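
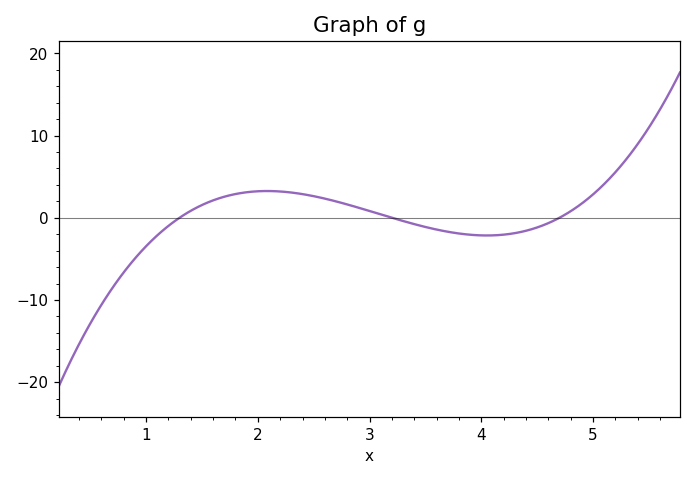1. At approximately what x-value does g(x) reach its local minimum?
4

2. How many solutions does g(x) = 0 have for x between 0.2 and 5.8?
3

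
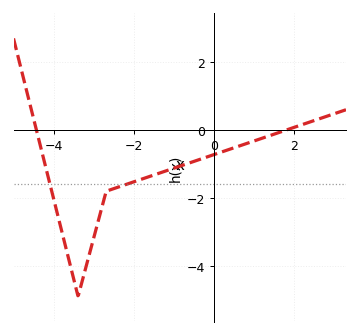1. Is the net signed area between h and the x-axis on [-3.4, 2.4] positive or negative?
negative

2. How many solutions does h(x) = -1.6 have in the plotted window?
2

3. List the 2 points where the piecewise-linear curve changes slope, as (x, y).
(-3.4, -4.9); (-2.7, -1.8)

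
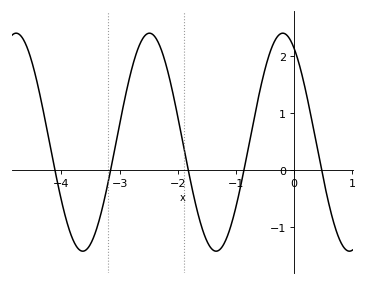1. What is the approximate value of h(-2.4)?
2.35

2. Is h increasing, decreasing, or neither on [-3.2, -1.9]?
neither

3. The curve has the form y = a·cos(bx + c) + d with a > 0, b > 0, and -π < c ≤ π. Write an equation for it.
y = 1.91cos(2.74x + 0.532) + 0.49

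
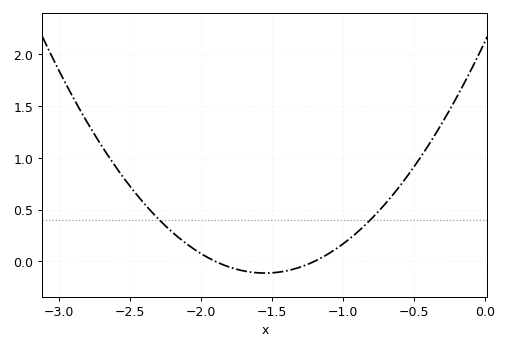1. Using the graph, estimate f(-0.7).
0.558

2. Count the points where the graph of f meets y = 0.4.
2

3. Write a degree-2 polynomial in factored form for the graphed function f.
y = 0.93(x + 1.9)(x + 1.2)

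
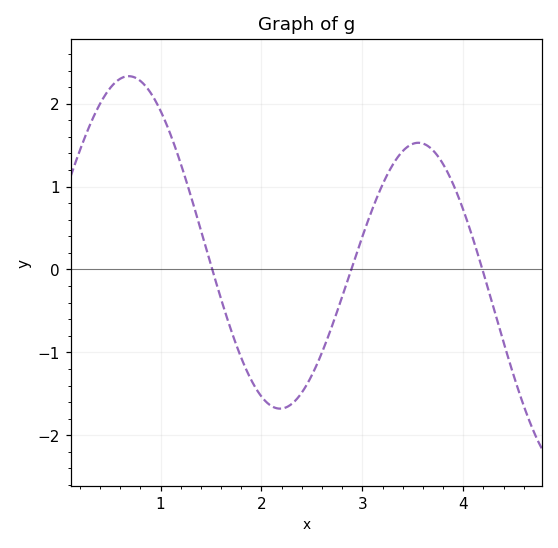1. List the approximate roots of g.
1.51, 2.89, 4.19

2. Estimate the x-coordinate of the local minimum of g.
2.18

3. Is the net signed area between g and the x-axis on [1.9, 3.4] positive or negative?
negative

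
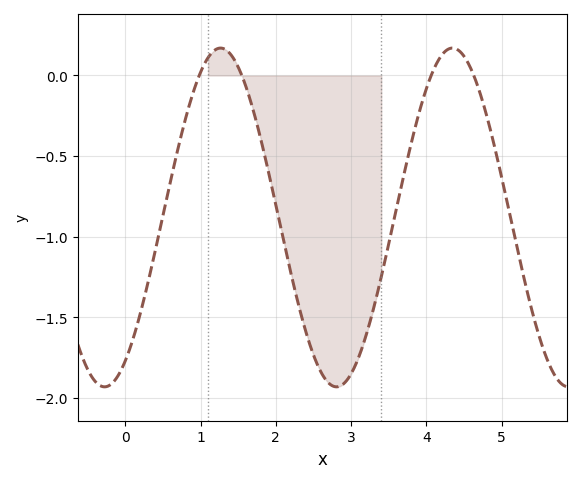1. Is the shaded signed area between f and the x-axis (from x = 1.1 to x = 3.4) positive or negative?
negative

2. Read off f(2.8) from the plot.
-1.93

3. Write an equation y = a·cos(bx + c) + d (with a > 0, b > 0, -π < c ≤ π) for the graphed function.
y = 1.05cos(2.04x - 2.58) - 0.88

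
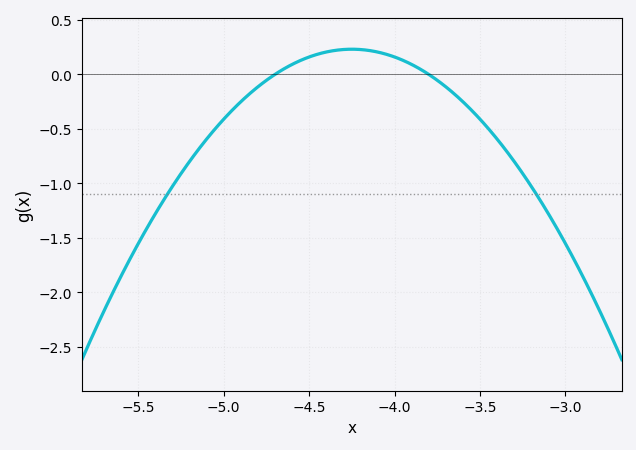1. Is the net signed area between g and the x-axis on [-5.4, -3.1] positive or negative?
negative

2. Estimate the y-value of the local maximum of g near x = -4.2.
0.231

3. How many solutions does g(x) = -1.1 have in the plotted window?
2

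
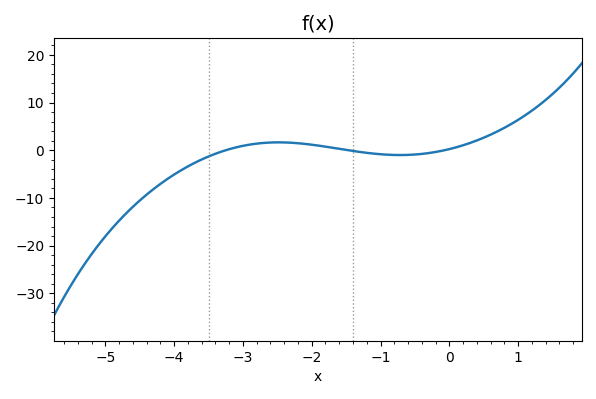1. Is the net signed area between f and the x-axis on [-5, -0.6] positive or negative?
negative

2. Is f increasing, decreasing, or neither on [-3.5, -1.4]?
neither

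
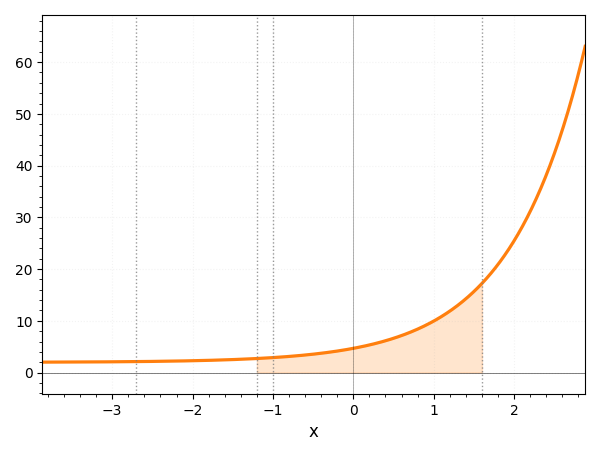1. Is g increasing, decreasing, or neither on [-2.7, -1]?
increasing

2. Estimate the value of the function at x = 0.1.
5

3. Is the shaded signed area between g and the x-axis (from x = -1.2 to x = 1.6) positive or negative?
positive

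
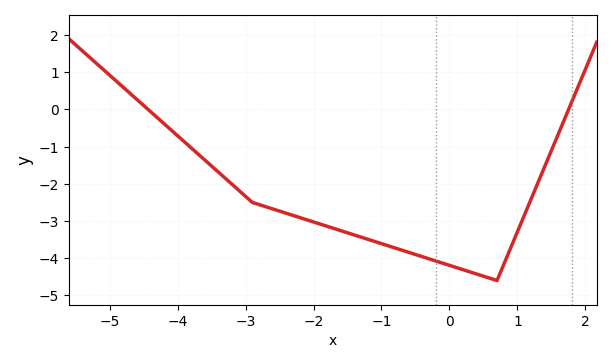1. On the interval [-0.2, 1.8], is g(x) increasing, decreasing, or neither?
neither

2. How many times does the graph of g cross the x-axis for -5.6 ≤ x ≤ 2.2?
2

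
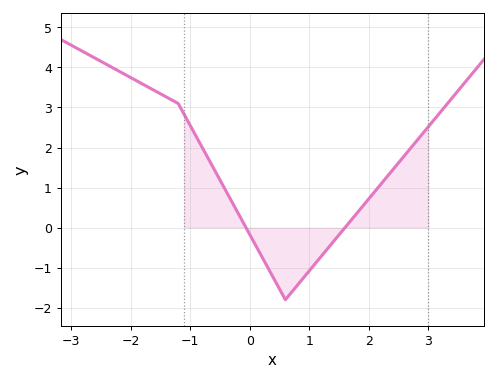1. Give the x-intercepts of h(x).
-0.1, 1.6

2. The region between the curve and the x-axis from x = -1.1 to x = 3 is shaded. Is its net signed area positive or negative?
positive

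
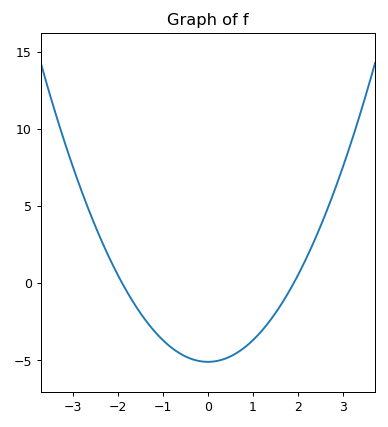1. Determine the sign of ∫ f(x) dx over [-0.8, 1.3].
negative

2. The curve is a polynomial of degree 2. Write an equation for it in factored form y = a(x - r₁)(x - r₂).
y = 1.41(x + 1.9)(x - 1.9)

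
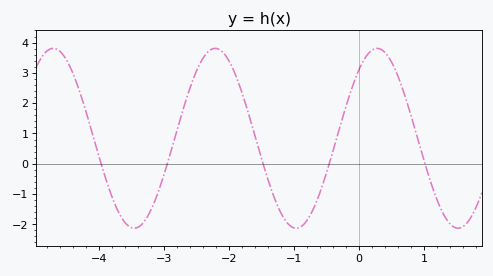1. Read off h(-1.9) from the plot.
2.9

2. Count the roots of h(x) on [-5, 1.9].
5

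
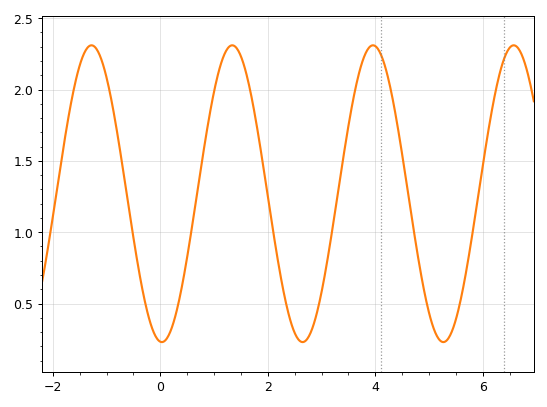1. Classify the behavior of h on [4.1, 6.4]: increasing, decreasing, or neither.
neither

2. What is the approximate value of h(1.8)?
1.75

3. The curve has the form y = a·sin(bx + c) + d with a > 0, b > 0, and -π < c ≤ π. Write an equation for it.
y = 1.04sin(2.4x - 1.6) + 1.27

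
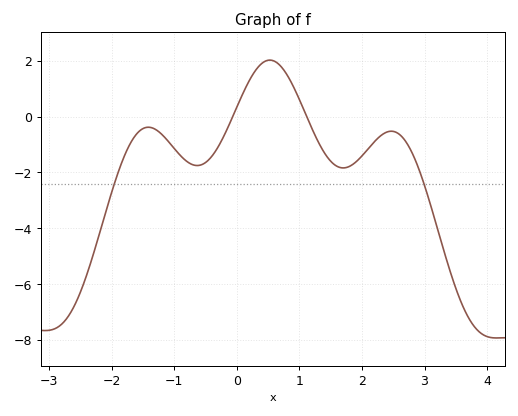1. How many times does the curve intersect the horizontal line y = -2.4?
2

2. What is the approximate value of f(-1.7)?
-0.956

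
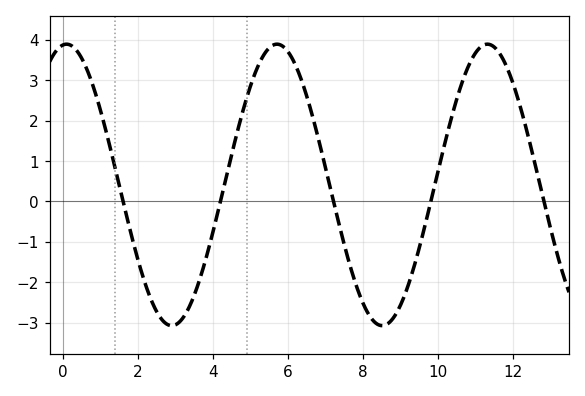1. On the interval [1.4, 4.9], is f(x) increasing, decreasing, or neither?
neither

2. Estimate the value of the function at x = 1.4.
0.8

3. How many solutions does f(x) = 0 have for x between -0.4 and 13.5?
5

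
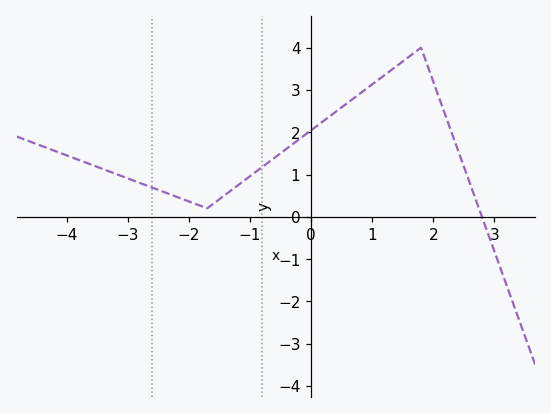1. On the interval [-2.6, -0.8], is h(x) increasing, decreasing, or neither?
neither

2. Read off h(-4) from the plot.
1.45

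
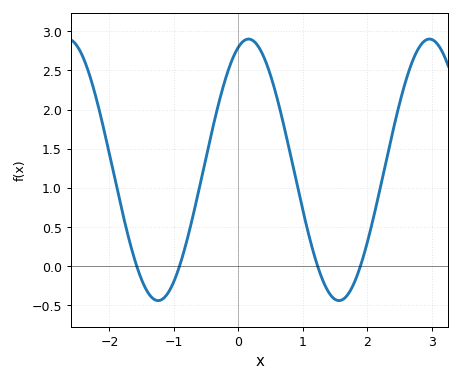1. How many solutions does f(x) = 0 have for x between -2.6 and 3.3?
4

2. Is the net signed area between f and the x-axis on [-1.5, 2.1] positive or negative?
positive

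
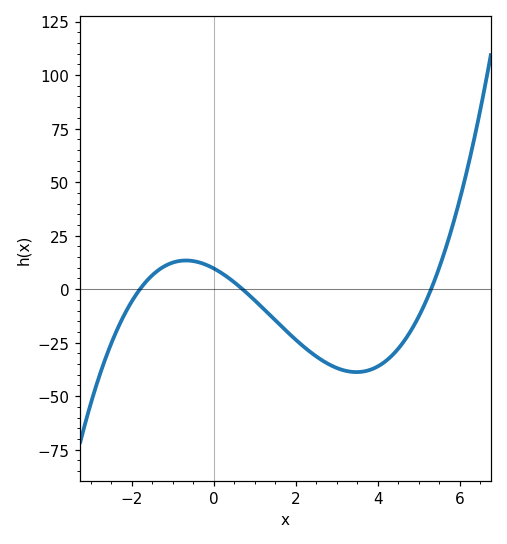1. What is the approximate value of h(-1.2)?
10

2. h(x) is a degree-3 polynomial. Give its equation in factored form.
y = 1.45(x + 1.8)(x - 0.7)(x - 5.3)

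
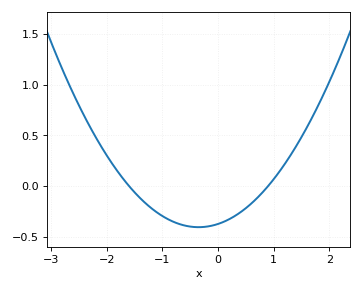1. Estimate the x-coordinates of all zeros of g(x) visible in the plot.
-1.6, 0.9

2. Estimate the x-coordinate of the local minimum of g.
-0.35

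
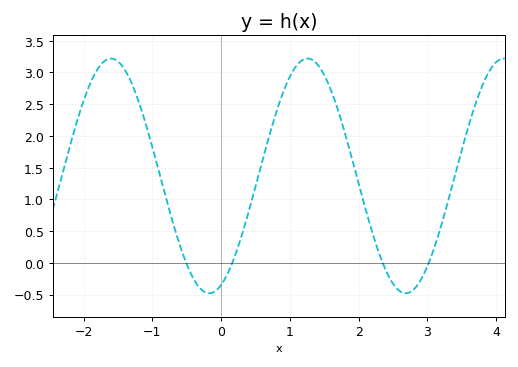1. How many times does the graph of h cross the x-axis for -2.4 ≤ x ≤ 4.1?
4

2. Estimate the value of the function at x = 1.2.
3.2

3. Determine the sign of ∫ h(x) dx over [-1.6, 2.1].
positive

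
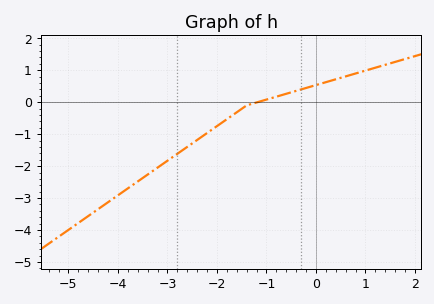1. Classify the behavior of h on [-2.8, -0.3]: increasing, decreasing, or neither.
increasing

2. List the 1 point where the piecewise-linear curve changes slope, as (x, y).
(-1.4, -0.1)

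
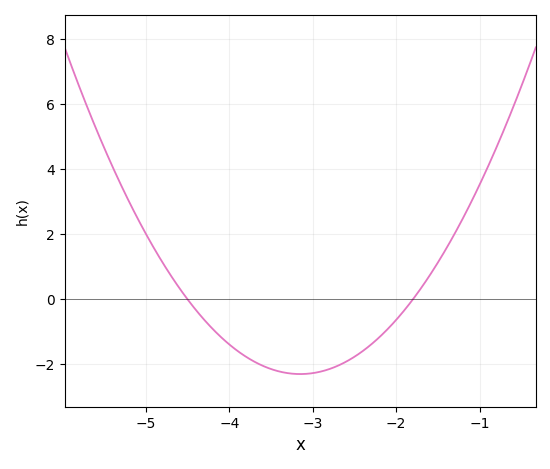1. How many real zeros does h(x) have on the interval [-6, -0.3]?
2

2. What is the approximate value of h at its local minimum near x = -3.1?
-2.3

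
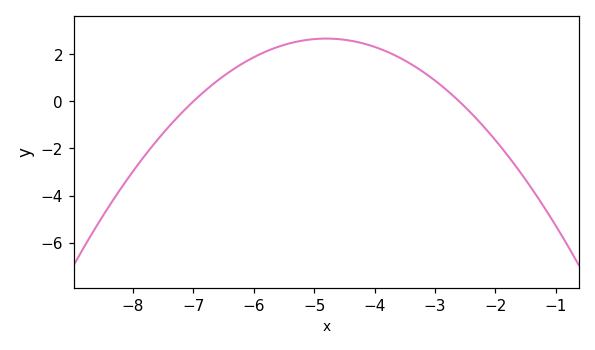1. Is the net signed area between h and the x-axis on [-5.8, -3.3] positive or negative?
positive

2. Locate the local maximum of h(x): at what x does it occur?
-4.8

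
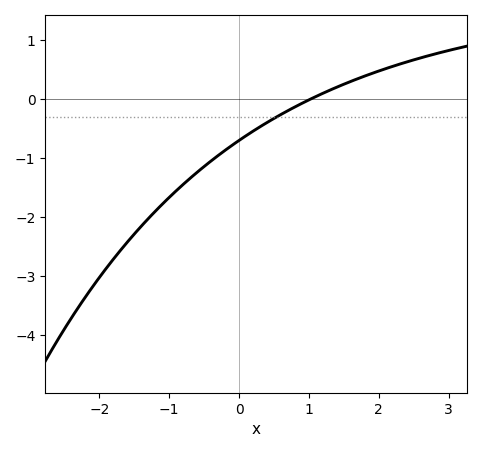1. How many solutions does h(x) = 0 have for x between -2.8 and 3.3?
1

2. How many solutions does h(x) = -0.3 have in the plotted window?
1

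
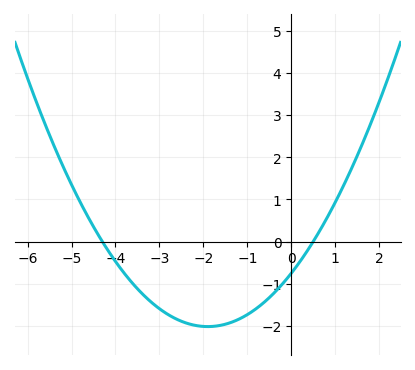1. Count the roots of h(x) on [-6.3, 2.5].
2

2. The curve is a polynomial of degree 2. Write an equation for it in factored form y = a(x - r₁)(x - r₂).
y = 0.35(x + 4.3)(x - 0.5)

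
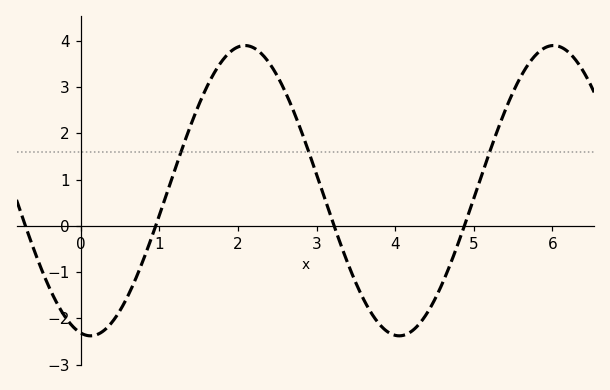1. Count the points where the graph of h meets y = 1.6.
3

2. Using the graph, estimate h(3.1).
0.6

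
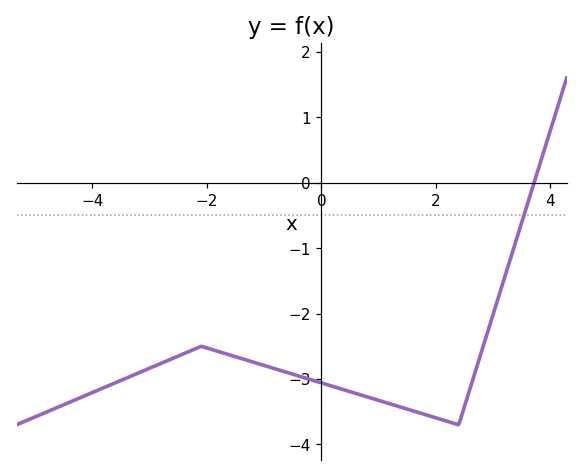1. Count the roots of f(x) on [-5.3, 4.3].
1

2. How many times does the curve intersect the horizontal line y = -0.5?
1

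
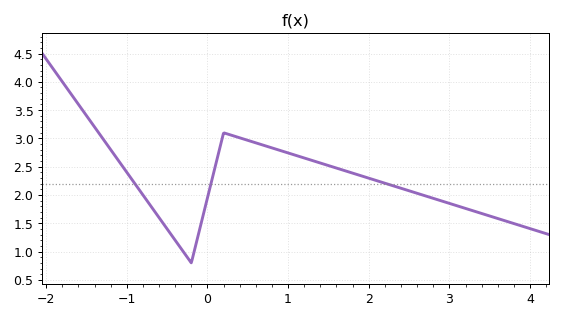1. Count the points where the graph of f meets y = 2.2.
3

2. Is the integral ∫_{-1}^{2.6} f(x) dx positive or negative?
positive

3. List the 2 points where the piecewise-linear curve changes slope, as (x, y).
(-0.2, 0.8); (0.2, 3.1)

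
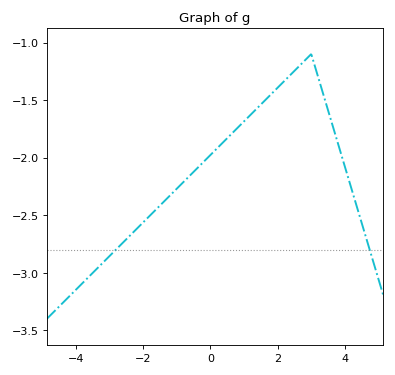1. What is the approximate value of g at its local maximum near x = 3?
-1.1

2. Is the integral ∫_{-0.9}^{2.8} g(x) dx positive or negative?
negative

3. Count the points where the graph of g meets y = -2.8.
2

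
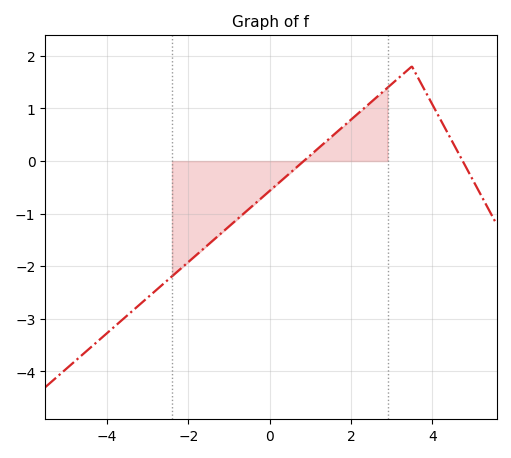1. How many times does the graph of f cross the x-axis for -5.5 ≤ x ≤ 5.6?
2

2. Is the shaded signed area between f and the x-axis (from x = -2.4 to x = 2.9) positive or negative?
negative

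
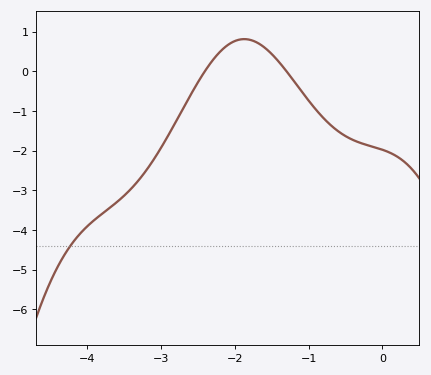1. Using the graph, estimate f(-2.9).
-1.6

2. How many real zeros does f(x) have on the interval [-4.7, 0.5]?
2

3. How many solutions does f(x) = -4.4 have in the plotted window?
1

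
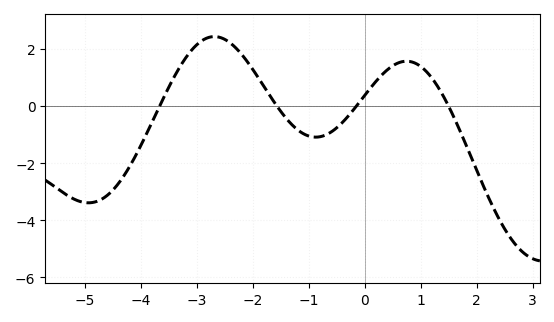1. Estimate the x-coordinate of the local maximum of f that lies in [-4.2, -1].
-2.6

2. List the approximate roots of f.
-3.6, -1.6, -0.2, 1.4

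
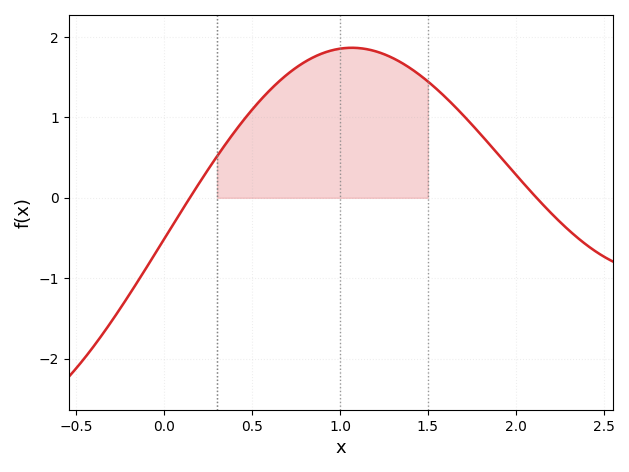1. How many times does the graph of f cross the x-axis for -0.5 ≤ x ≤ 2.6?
2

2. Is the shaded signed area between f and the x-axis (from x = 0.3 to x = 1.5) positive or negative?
positive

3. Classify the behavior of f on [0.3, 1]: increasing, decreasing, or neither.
increasing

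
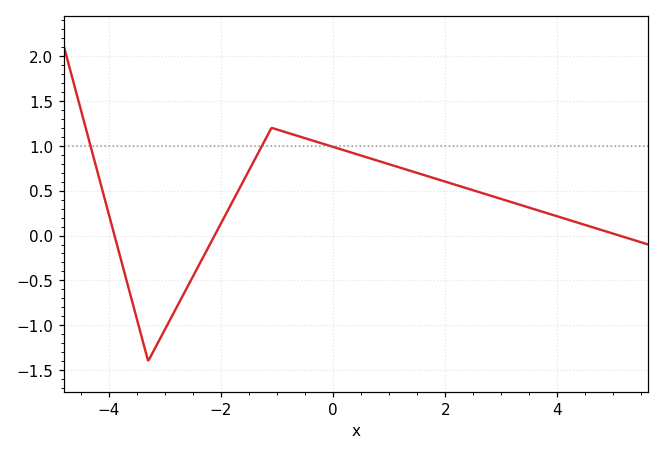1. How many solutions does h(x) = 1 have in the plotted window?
3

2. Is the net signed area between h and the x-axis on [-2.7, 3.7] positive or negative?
positive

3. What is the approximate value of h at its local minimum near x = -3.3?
-1.4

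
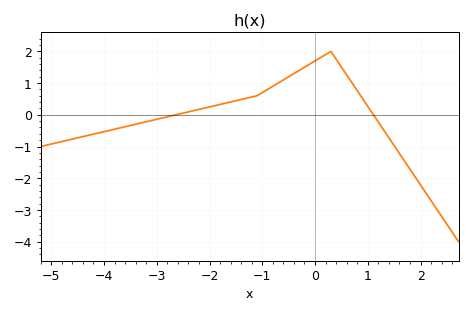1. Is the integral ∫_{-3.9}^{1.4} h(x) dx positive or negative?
positive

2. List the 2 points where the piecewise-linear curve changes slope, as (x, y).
(-1.1, 0.6); (0.3, 2)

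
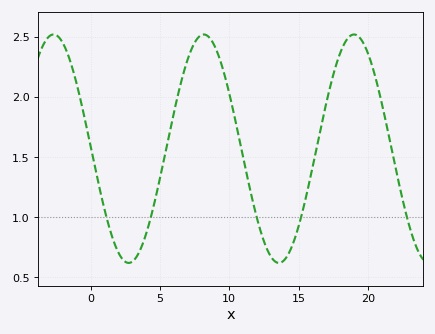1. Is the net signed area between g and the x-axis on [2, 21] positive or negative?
positive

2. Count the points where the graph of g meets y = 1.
5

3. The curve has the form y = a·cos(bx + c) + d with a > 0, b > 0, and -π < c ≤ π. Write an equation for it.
y = 0.95cos(0.58x + 1.6) + 1.57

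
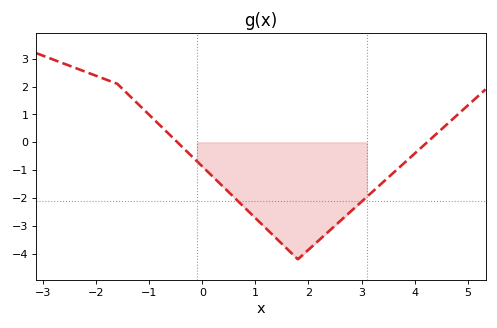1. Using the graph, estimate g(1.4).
-3.46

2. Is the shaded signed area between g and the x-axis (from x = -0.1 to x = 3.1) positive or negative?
negative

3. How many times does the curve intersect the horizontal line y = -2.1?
2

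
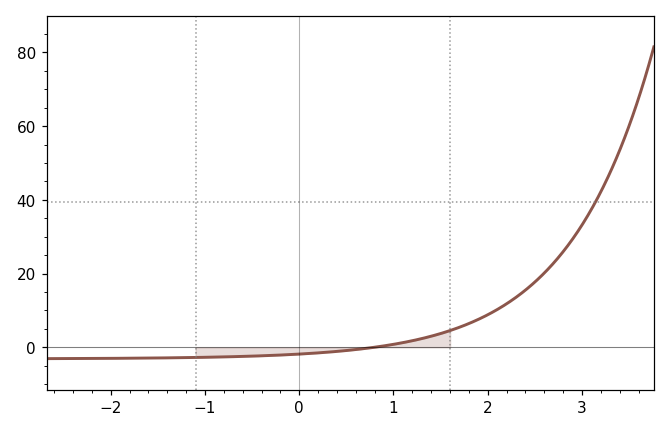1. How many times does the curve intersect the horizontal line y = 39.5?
1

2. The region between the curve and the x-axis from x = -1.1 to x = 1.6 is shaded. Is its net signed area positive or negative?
negative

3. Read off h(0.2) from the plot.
-1.52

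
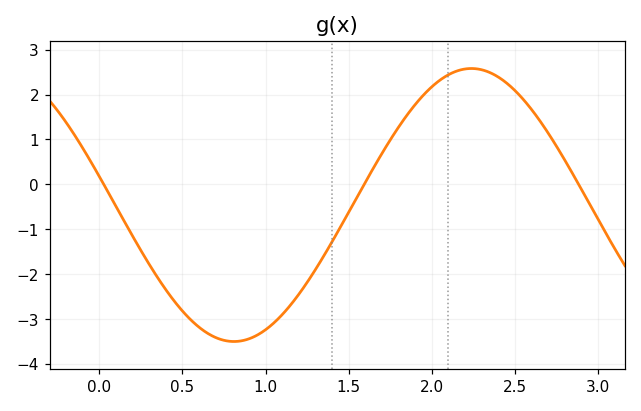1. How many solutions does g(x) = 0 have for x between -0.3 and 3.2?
3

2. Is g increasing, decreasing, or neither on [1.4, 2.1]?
increasing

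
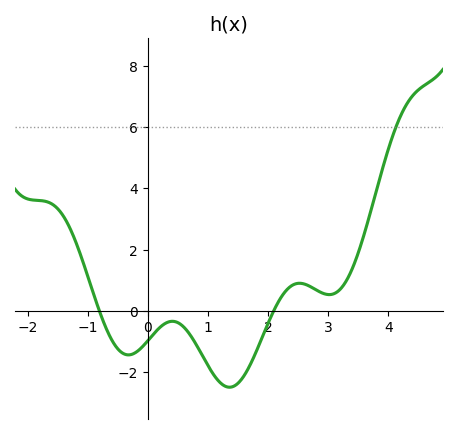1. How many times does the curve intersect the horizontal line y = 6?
1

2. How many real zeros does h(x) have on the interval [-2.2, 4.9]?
2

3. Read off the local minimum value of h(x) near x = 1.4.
-2.49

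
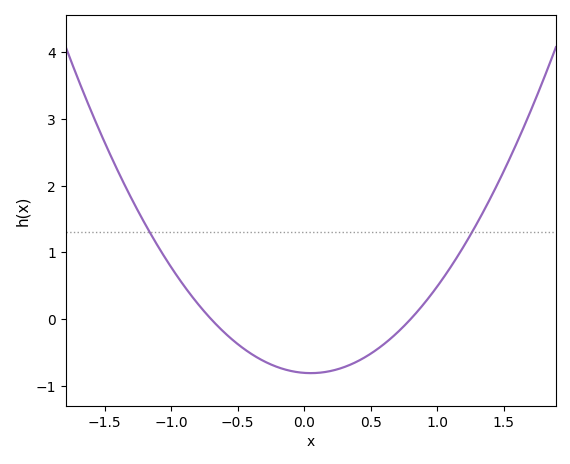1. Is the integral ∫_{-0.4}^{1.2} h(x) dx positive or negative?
negative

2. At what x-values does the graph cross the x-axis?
-0.7, 0.8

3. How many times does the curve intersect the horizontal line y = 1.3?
2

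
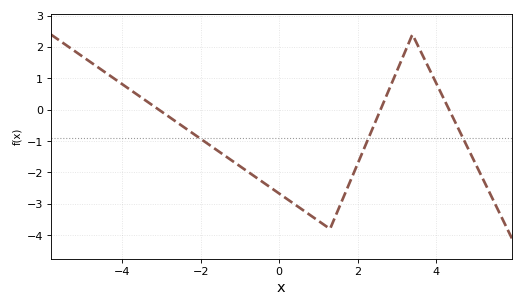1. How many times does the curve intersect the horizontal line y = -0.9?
3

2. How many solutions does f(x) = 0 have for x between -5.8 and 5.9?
3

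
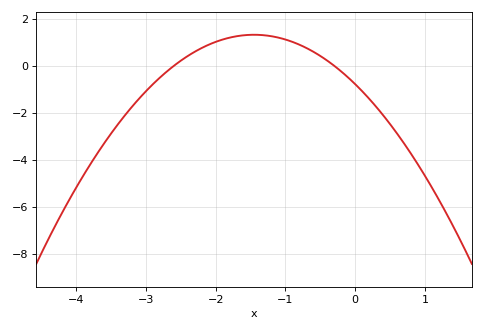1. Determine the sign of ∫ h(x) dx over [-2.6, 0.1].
positive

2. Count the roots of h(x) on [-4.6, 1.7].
2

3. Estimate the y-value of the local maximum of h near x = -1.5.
1.32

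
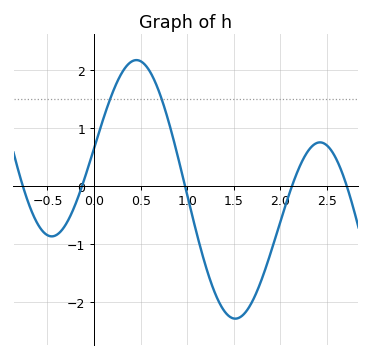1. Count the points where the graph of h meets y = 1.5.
2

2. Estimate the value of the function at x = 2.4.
0.744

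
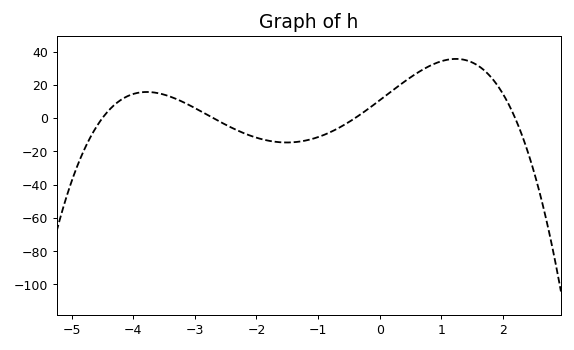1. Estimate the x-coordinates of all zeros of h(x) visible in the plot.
-4.5, -2.7, -0.4, 2.2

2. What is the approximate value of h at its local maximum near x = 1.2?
35.6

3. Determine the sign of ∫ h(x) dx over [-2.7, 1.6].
positive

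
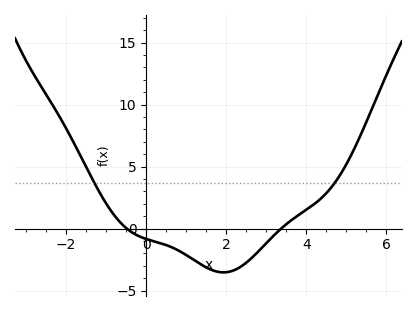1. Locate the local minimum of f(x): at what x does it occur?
1.93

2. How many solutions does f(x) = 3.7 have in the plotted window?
2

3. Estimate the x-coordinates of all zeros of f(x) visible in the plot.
-0.486, 3.37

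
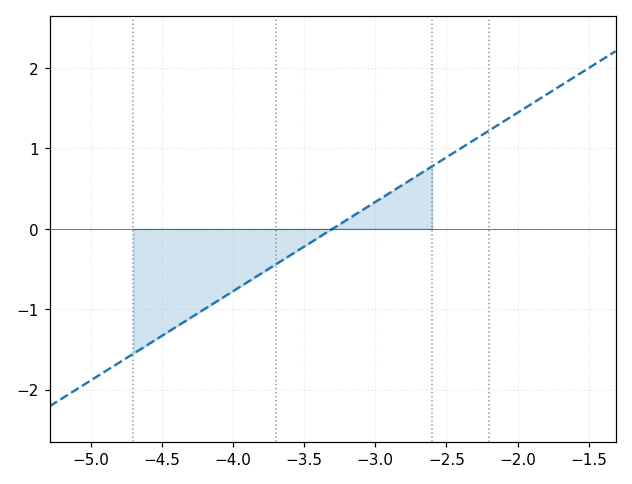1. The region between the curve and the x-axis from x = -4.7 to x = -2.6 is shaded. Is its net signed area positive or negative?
negative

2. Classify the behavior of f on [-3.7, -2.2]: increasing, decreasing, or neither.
increasing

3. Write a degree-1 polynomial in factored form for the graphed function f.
y = 1.11(x + 3.3)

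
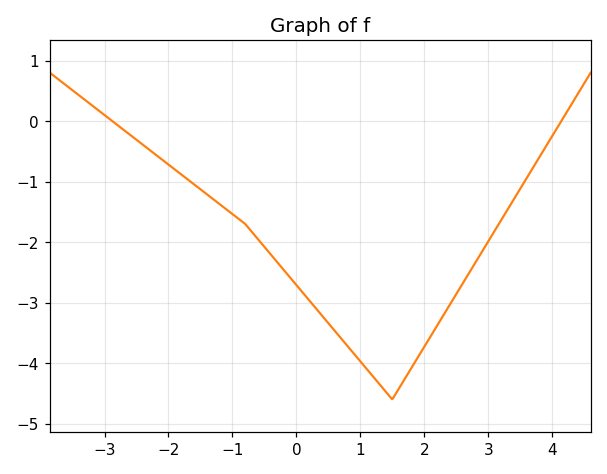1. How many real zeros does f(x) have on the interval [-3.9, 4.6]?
2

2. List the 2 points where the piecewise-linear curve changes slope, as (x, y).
(-0.8, -1.7); (1.5, -4.6)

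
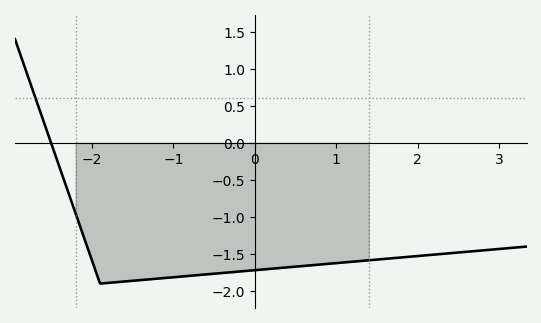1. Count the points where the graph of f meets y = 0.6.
1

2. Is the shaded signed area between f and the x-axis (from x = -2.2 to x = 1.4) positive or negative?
negative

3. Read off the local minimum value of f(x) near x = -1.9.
-1.9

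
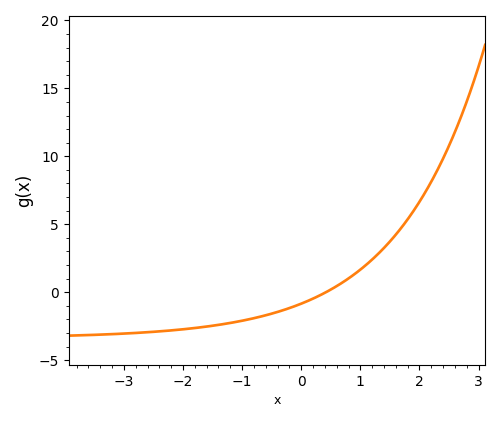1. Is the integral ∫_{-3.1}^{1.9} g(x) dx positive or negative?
negative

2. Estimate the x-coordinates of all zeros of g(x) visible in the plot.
0.4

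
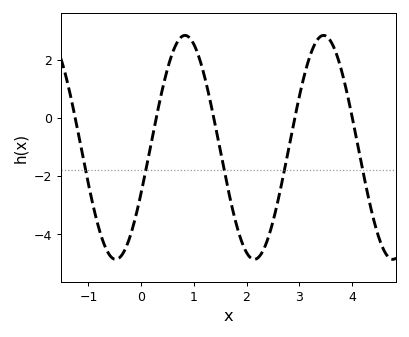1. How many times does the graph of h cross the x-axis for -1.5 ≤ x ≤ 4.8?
5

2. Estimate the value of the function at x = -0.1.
-3.38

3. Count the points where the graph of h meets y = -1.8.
5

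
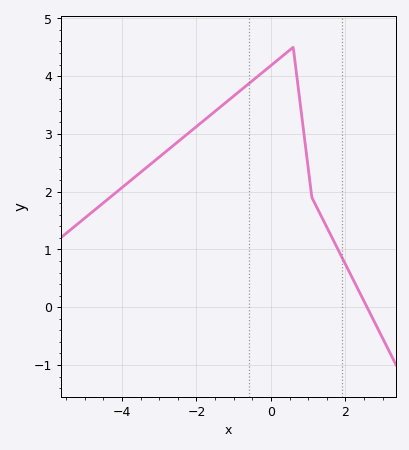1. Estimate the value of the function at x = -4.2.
1.96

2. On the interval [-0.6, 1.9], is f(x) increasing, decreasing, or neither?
neither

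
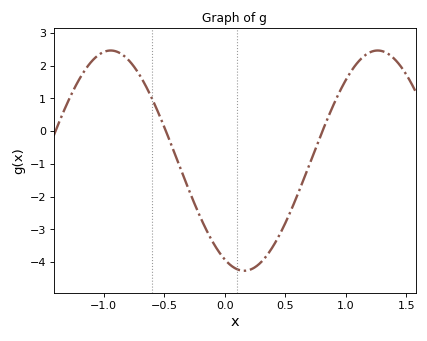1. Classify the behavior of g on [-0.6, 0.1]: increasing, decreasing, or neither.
decreasing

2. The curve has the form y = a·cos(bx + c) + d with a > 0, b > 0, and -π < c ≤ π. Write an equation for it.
y = 3.36cos(2.85x + 2.68) - 0.9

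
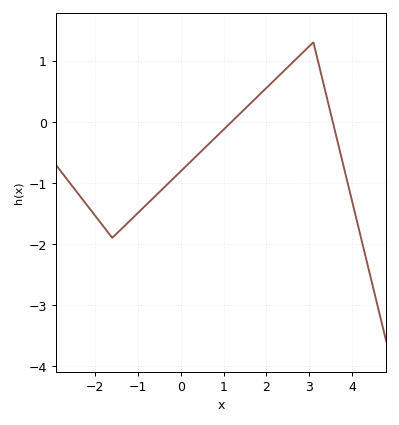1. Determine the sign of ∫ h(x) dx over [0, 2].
negative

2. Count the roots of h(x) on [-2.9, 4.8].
2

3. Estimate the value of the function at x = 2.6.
1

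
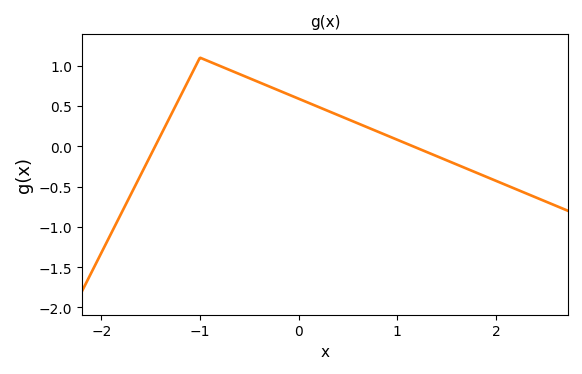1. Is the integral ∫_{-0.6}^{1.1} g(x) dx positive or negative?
positive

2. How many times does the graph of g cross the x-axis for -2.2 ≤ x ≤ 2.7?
2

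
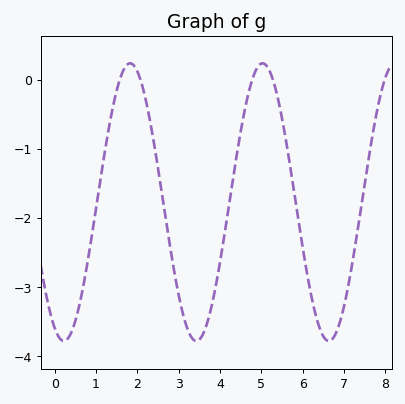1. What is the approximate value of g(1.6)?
0.1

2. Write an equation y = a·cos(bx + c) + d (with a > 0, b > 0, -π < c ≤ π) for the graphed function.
y = 2.01cos(2x + 2.7) - 1.77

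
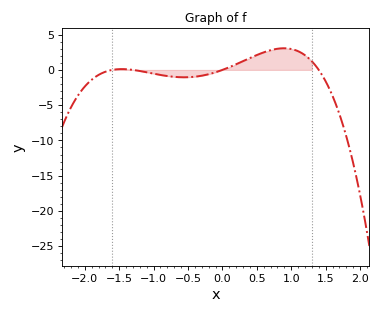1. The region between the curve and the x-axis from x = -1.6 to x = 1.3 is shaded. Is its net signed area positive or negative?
positive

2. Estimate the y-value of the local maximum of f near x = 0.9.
3.07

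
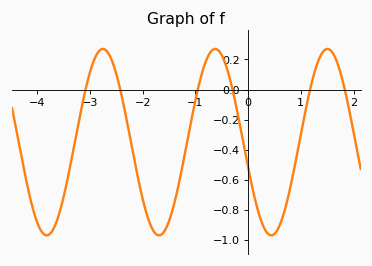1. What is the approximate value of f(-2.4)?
-0.039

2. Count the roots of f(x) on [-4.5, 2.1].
6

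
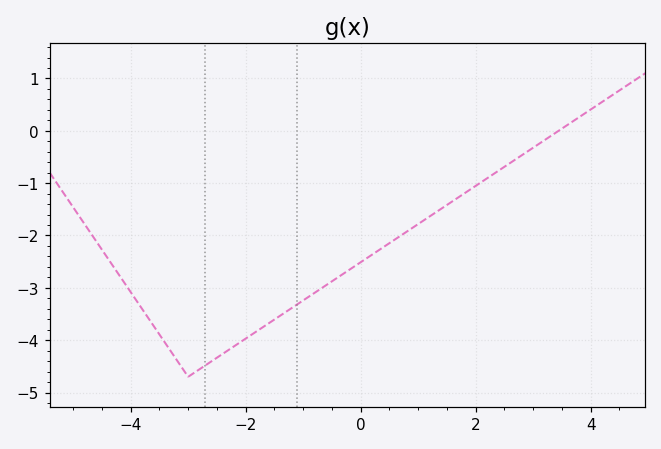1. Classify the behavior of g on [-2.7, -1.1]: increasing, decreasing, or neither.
increasing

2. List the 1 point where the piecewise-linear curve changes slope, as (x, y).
(-3, -4.7)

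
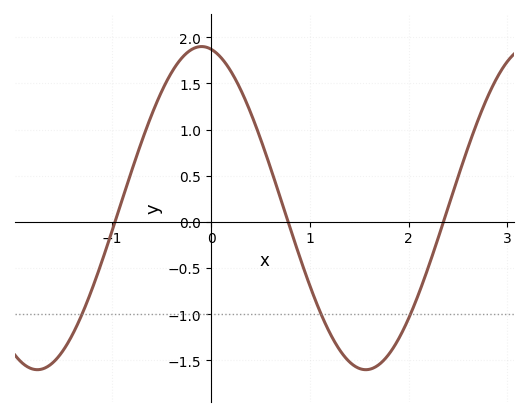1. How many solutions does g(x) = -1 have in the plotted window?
3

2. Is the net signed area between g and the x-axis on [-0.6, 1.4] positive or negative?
positive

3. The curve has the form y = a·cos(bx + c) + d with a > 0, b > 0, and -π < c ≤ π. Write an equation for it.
y = 1.75cos(1.9x + 0.18) + 0.15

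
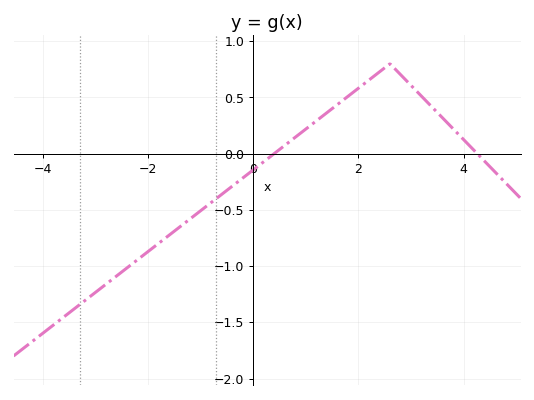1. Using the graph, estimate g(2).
0.6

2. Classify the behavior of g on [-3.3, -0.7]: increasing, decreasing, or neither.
increasing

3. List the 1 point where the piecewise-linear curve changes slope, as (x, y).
(2.6, 0.8)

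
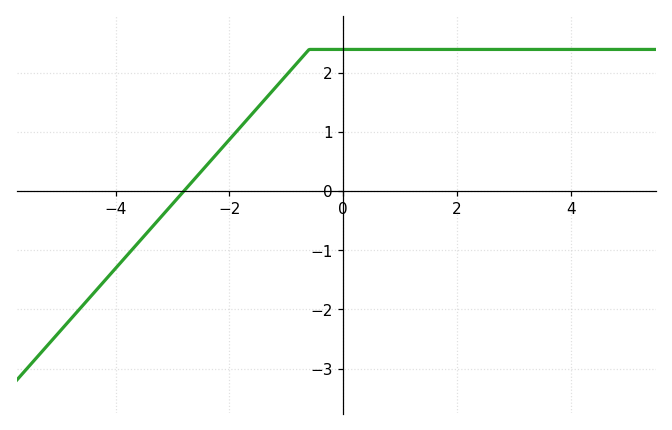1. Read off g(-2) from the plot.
0.9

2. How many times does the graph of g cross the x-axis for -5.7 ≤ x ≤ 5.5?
1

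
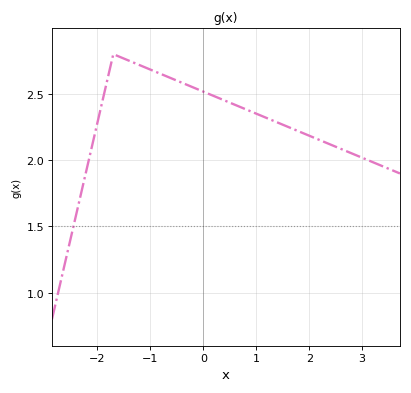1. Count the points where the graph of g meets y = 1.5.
1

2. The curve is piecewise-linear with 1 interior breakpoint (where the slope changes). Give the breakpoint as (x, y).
(-1.7, 2.8)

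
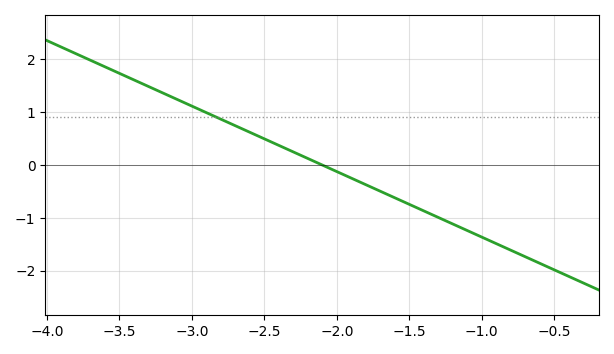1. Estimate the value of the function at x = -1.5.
-0.744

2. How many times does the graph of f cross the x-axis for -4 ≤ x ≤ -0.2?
1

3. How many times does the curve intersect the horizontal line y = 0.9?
1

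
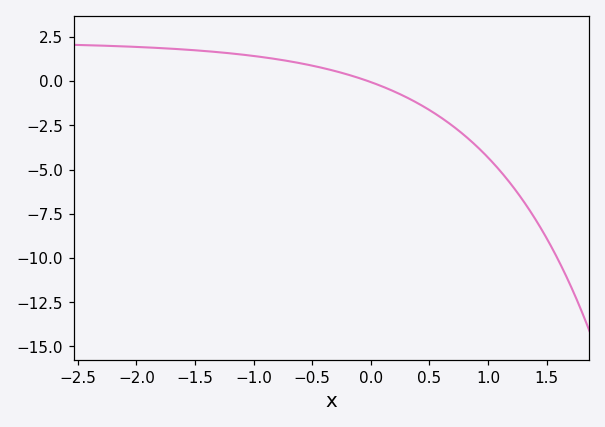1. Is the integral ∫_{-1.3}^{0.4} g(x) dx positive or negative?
positive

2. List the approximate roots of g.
-0.021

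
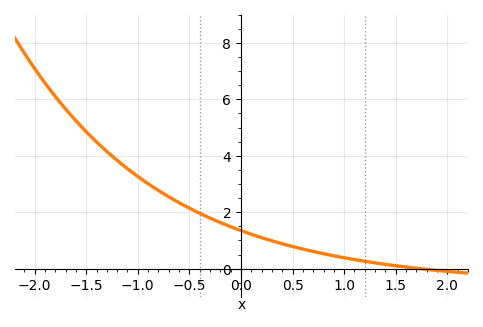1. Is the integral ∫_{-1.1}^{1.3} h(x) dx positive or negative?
positive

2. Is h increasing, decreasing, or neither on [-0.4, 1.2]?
decreasing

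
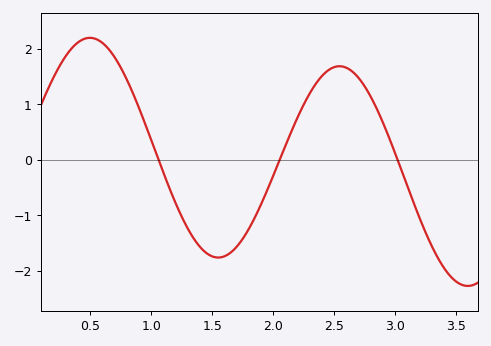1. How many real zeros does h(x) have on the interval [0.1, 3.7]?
3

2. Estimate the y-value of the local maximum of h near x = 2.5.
1.69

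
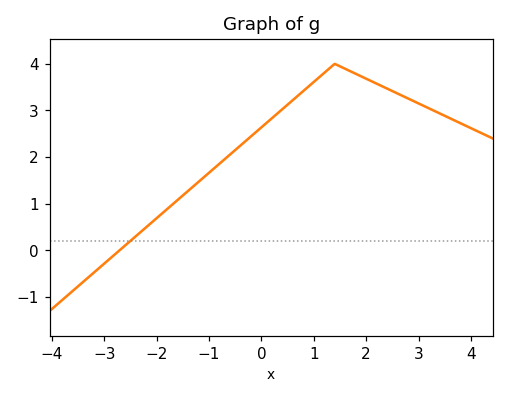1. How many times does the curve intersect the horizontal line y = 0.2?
1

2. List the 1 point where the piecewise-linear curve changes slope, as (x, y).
(1.4, 4)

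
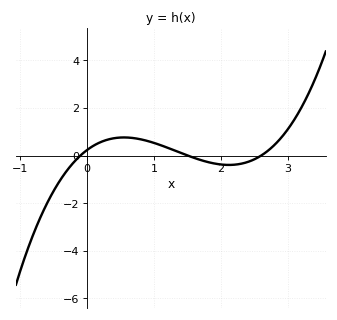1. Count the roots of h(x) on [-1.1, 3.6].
3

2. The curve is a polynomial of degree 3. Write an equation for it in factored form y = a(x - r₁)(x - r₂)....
y = 0.6(x + 0.1)(x - 1.5)(x - 2.6)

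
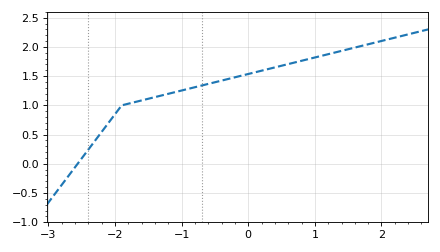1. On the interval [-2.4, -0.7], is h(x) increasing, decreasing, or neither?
increasing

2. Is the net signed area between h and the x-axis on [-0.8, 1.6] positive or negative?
positive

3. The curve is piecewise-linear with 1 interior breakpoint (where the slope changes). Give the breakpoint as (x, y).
(-1.9, 1)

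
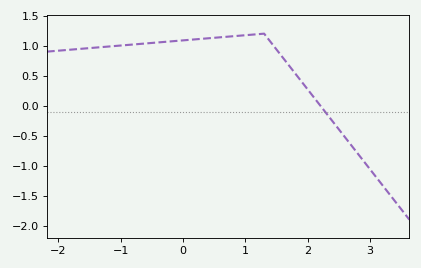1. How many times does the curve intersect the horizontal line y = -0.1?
1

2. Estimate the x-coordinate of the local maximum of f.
1.3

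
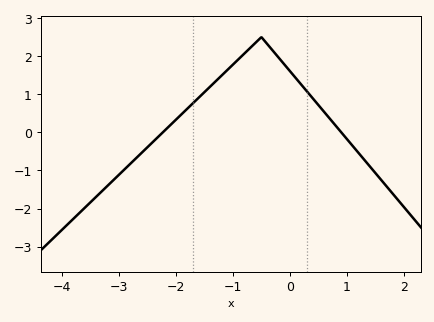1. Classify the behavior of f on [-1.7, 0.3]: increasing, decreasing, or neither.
neither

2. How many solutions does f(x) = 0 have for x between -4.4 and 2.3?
2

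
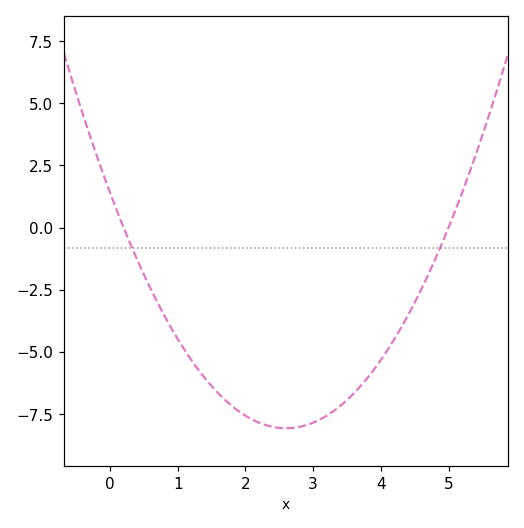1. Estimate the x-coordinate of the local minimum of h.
2.6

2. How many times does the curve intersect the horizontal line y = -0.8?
2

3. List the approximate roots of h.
0.2, 5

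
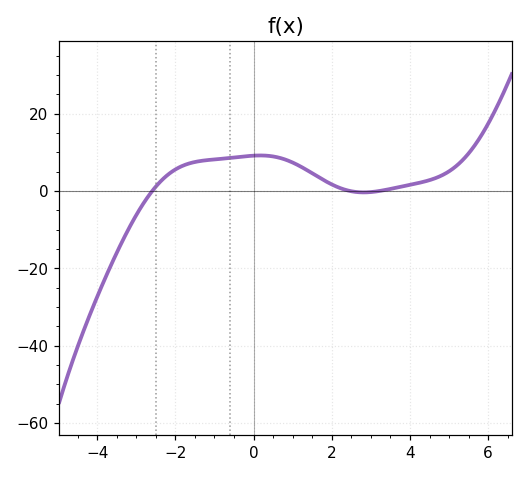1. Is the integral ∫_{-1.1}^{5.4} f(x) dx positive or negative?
positive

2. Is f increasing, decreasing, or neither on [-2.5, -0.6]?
increasing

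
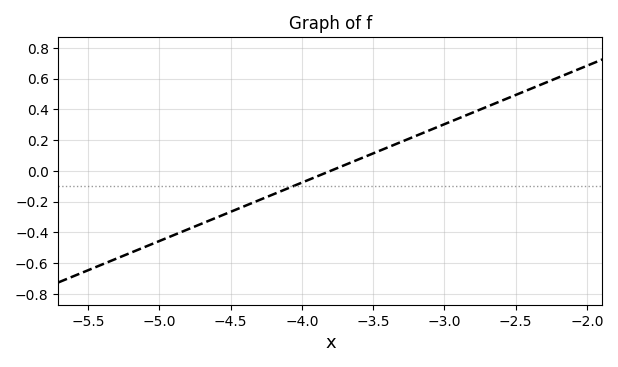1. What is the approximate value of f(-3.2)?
0.228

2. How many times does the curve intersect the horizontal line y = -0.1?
1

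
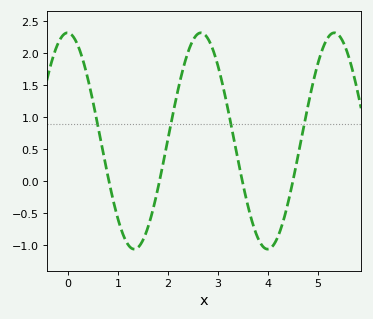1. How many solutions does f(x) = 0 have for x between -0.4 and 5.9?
4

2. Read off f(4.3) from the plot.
-0.65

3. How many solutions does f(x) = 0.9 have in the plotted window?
4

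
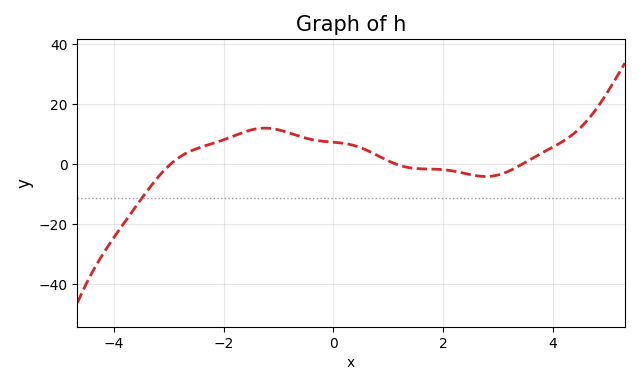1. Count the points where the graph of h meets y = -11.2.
1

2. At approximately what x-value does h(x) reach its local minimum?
2.8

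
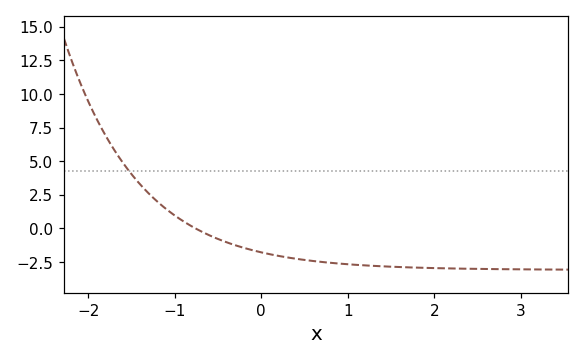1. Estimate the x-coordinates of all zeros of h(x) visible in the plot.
-0.762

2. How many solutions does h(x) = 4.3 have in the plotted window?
1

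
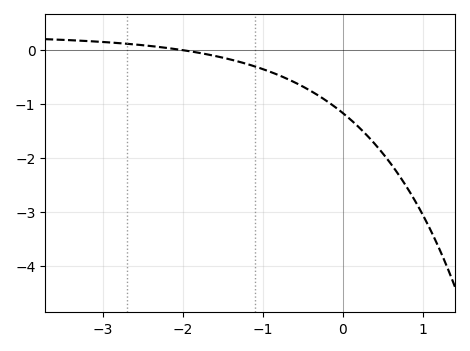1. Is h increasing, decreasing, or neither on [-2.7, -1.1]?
decreasing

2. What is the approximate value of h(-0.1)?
-1.05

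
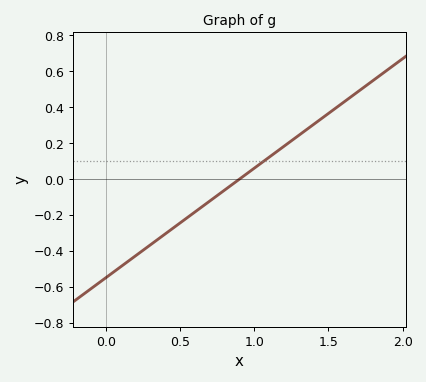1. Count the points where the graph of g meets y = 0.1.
1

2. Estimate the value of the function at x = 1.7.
0.488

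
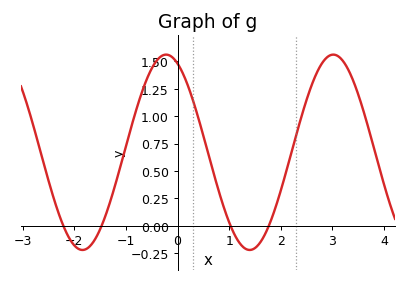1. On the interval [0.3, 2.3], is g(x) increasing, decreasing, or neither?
neither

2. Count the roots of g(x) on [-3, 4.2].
4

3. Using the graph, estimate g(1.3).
-0.204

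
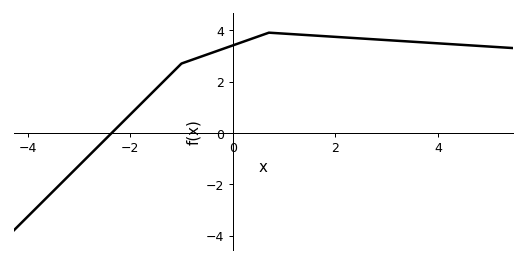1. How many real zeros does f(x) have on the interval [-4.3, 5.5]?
1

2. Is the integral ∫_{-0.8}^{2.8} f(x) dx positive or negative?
positive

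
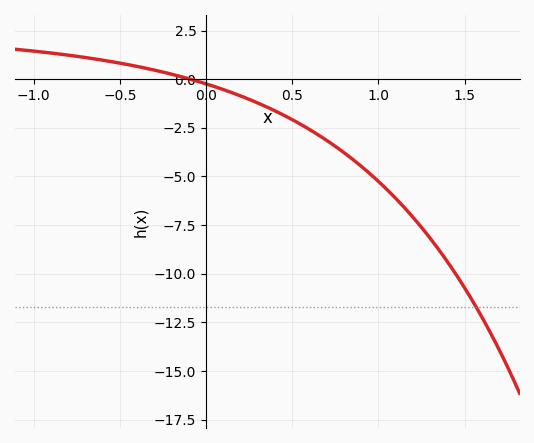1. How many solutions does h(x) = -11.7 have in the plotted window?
1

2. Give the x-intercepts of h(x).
-0.091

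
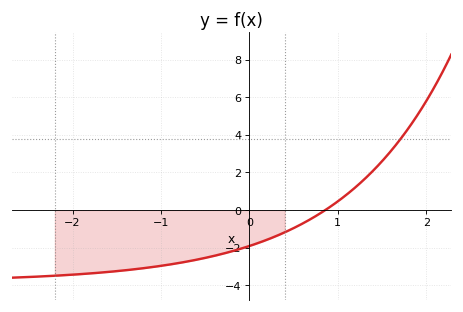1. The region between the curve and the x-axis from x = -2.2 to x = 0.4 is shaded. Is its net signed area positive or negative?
negative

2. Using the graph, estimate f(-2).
-3.43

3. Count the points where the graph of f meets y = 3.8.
1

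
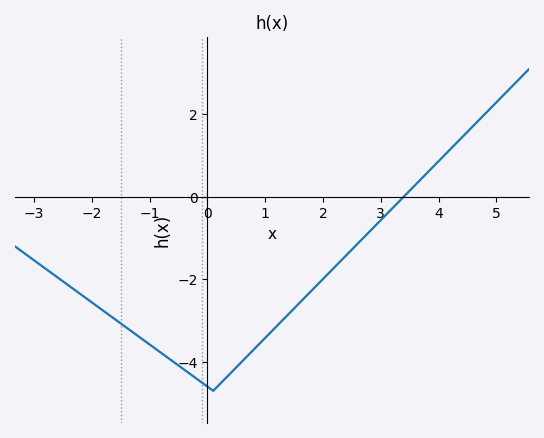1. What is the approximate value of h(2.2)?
-1.7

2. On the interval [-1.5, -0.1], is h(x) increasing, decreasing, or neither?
decreasing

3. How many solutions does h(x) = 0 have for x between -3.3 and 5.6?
1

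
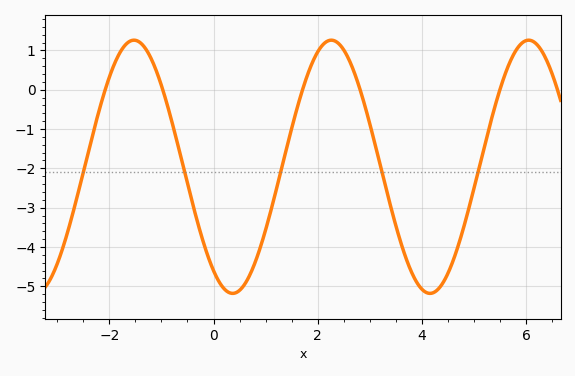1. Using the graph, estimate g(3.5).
-3.47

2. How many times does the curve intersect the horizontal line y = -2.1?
5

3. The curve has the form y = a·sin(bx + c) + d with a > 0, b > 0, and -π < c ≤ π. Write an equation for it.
y = 3.22sin(1.66x - 2.18) - 1.96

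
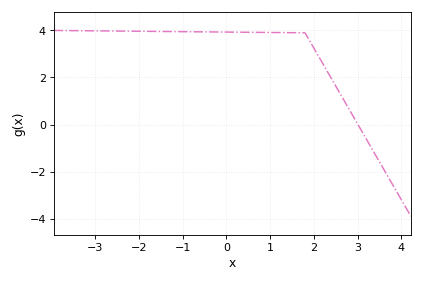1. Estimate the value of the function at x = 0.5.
4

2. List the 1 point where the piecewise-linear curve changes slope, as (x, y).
(1.8, 3.9)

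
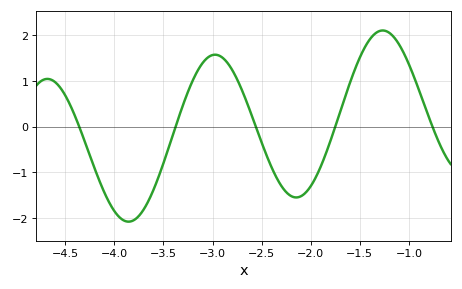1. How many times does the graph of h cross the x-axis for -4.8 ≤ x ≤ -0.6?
5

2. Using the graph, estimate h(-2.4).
-0.9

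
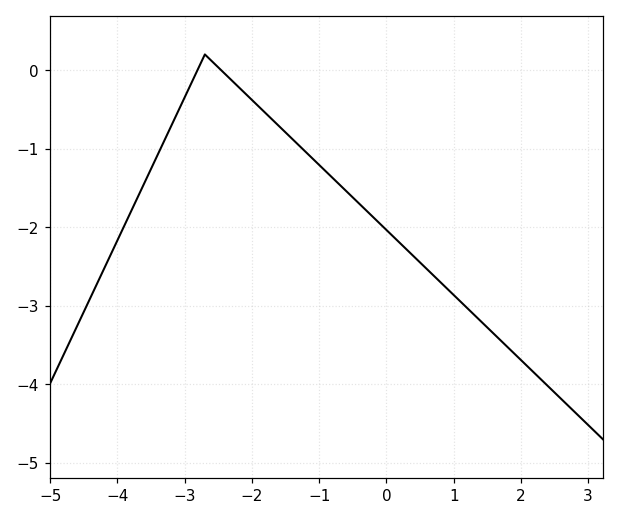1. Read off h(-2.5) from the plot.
0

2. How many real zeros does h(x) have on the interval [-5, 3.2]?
2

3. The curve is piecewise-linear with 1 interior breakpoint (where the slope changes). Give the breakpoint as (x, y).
(-2.7, 0.2)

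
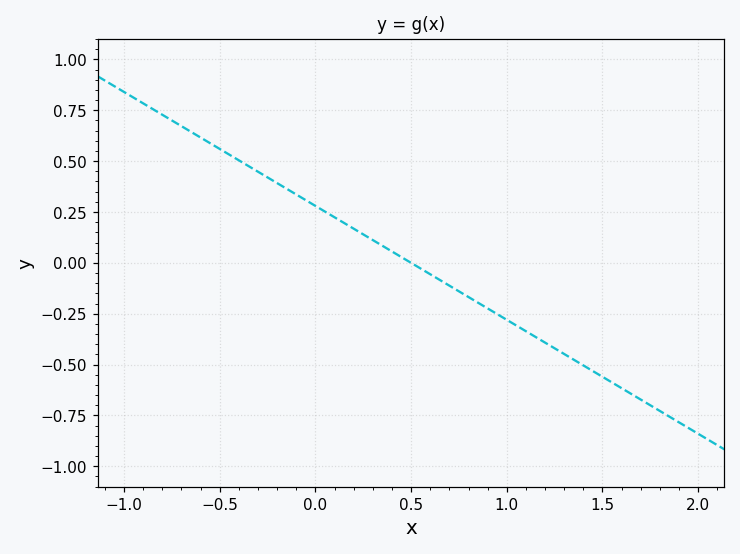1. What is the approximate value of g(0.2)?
0.15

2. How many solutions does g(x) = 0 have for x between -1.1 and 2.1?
1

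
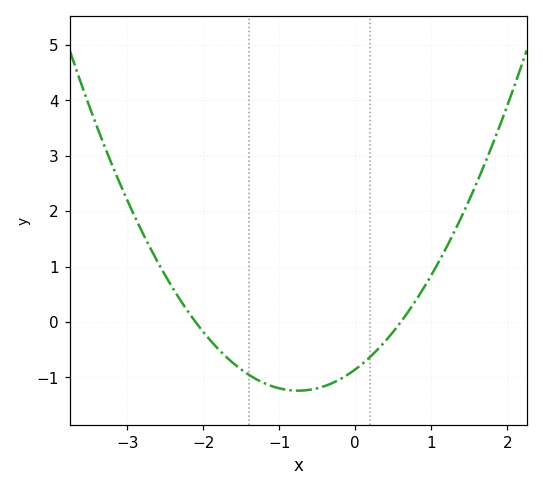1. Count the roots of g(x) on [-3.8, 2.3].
2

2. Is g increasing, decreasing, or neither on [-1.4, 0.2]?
neither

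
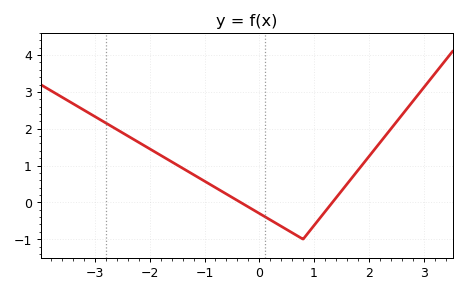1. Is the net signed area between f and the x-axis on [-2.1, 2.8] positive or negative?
positive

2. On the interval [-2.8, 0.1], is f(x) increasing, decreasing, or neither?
decreasing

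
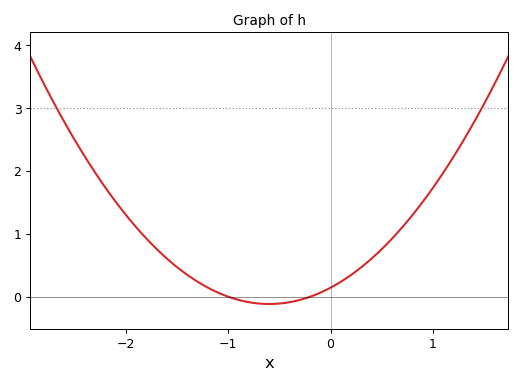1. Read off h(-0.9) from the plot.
-0.05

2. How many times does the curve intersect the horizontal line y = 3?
2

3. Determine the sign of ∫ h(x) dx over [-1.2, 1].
positive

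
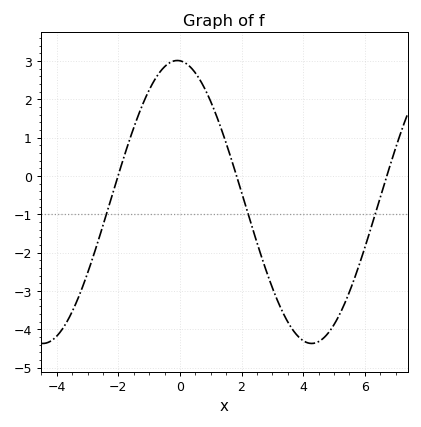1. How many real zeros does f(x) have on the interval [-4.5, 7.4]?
3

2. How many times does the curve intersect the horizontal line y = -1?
3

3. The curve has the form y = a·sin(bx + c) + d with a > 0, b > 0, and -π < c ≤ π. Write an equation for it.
y = 3.69sin(0.72x + 1.63) - 0.68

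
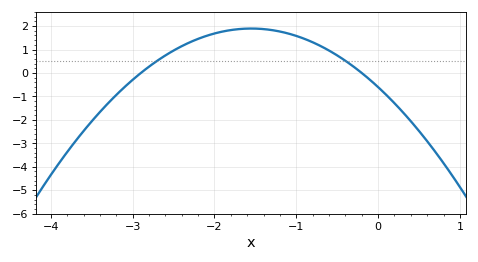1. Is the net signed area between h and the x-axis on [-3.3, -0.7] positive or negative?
positive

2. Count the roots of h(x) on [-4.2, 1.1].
2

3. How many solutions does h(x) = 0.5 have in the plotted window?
2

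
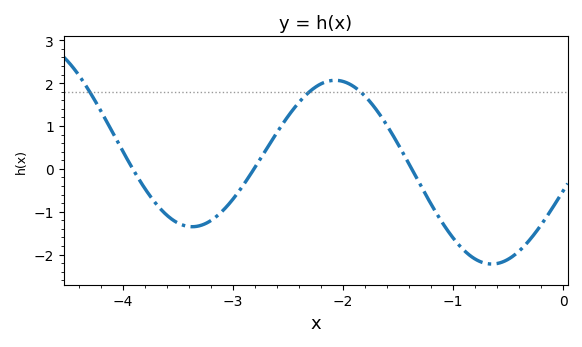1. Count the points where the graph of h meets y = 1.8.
3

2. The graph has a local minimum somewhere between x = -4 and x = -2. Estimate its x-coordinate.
-3.4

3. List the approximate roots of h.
-3.9, -2.8, -1.4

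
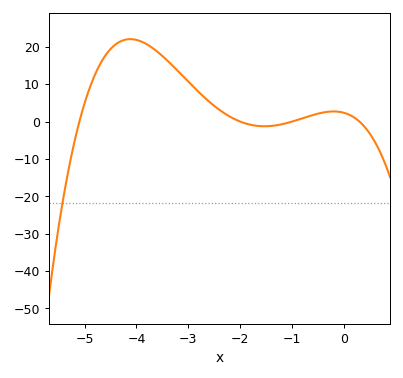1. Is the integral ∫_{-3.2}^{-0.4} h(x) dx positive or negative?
positive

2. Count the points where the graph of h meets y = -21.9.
1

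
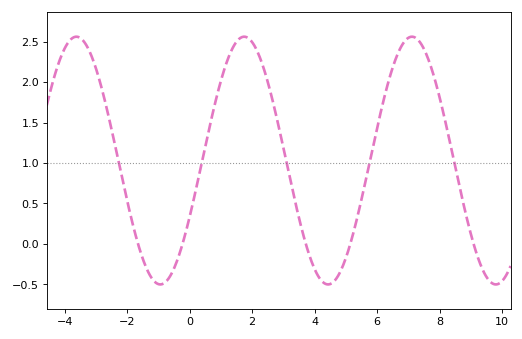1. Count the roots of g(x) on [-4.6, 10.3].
5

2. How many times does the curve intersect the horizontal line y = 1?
5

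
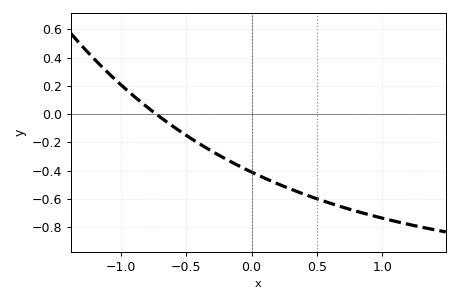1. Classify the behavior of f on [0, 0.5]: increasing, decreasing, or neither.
decreasing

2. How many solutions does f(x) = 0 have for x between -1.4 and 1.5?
1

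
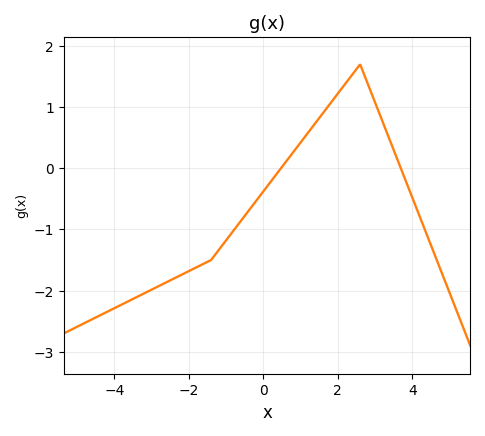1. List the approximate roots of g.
0.4, 3.6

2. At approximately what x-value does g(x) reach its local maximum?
2.6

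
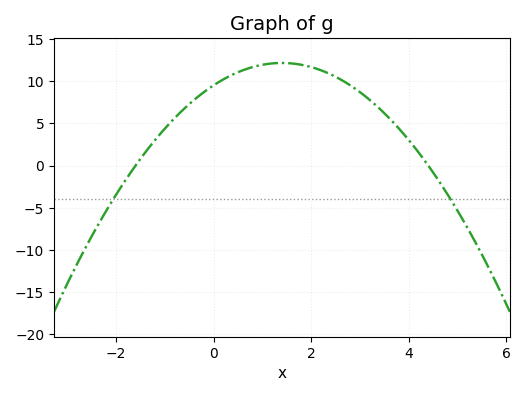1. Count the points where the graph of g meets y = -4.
2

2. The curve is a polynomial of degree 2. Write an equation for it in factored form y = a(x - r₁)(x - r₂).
y = -1.35(x + 1.6)(x - 4.4)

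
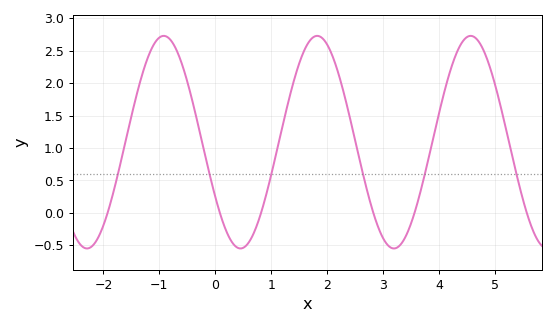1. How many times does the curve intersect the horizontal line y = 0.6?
6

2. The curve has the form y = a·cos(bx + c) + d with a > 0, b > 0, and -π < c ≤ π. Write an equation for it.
y = 1.64cos(2.29x + 2.11) + 1.09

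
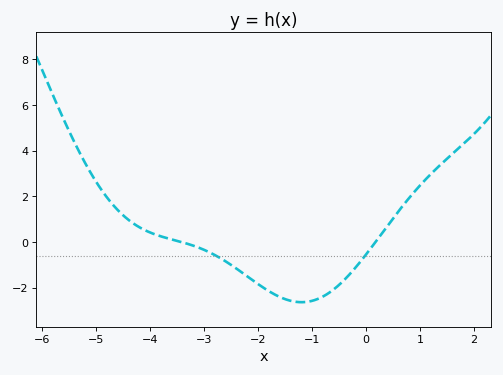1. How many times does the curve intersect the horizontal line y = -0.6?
2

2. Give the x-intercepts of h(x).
-3.42, 0.177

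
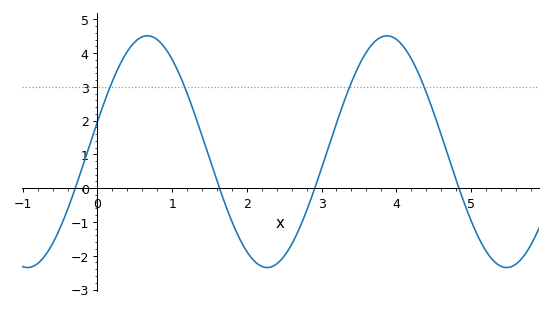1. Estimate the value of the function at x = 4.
4.4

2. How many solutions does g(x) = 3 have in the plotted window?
4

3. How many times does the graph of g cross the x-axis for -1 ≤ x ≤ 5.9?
4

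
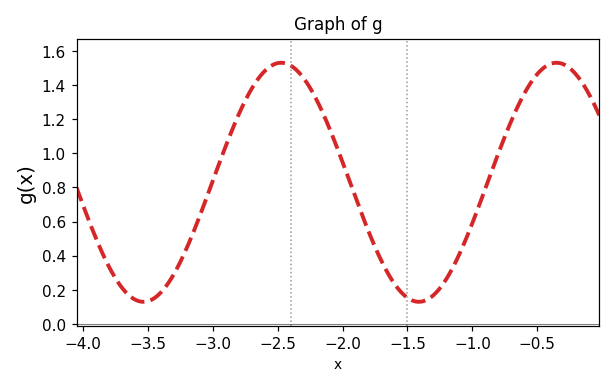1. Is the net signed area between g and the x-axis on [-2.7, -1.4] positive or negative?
positive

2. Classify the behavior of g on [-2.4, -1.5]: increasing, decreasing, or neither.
decreasing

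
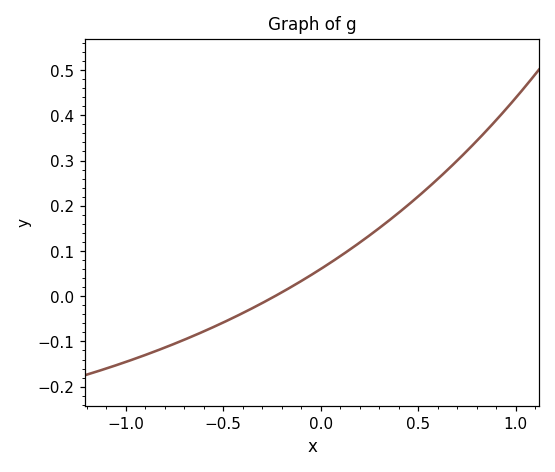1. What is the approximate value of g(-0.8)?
-0.114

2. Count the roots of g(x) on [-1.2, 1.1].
1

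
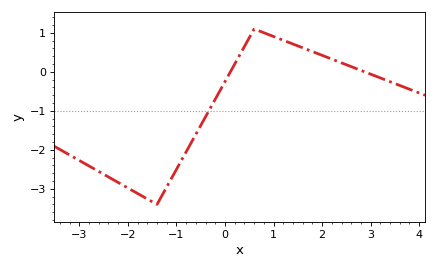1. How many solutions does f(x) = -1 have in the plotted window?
1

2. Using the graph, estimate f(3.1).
-0.107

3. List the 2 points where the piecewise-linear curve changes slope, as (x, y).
(-1.4, -3.4); (0.6, 1.1)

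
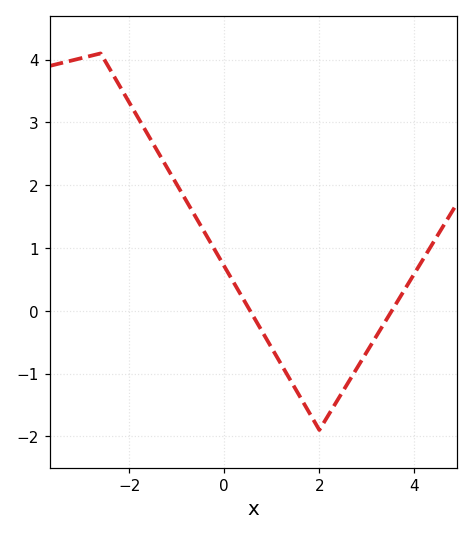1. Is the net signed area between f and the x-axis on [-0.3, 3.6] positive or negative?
negative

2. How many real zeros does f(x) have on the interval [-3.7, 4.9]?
2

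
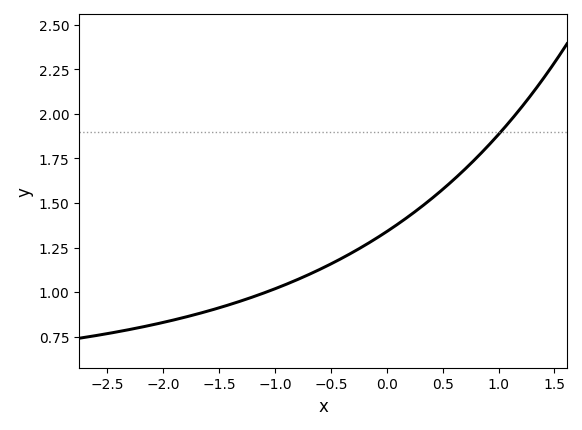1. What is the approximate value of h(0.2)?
1.43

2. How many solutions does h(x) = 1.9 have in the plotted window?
1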